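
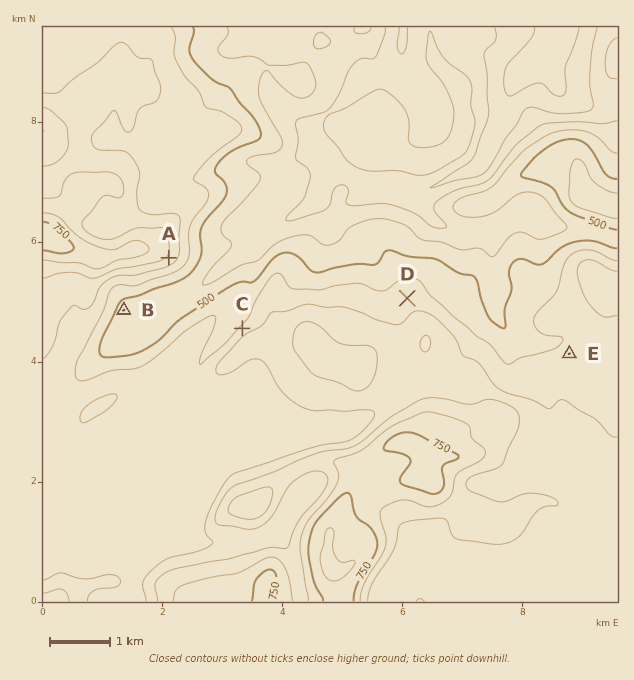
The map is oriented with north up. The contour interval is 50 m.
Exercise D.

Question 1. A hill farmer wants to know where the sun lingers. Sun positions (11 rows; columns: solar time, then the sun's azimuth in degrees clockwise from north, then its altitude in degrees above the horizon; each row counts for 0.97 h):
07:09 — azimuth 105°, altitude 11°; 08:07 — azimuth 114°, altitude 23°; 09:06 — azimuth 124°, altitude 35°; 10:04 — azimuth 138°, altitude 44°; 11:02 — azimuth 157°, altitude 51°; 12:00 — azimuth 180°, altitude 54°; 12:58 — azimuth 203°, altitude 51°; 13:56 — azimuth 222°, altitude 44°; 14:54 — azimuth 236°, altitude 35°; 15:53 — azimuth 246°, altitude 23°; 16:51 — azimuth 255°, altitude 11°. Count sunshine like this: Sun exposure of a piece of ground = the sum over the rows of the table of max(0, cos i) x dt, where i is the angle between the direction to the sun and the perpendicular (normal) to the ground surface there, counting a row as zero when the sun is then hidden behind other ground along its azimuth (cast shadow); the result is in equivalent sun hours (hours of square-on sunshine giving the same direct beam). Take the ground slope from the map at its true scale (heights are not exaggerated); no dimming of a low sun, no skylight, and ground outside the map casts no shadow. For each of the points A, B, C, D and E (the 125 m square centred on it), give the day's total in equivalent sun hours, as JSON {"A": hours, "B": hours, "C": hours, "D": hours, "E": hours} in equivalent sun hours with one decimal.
{"A": 6.5, "B": 6.3, "C": 4.6, "D": 5.5, "E": 5.6}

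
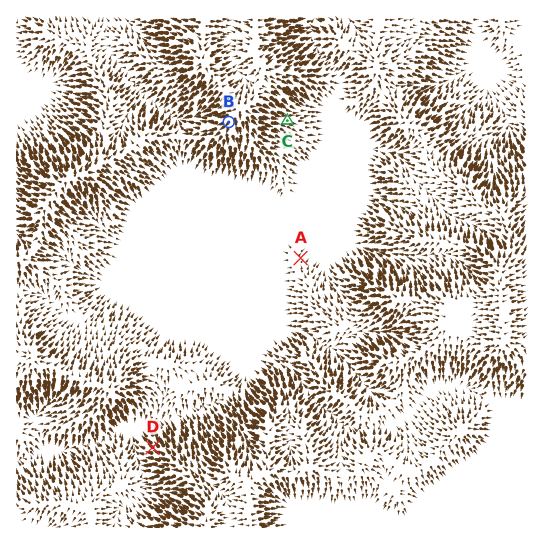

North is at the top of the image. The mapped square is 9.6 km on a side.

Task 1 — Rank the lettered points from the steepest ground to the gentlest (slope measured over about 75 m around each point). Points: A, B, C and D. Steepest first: D B C A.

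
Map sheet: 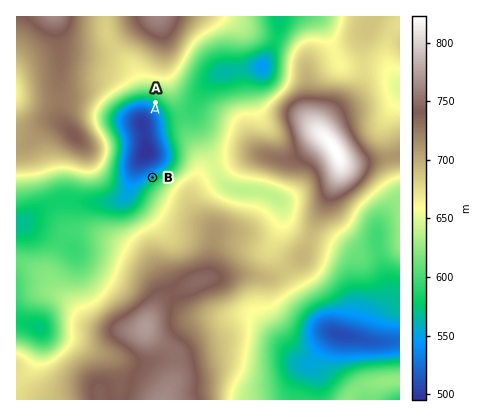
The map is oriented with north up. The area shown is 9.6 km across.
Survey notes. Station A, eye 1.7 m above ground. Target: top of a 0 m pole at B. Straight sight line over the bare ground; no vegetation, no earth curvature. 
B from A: visible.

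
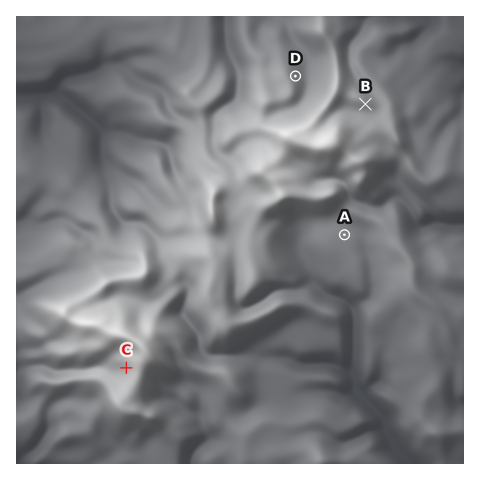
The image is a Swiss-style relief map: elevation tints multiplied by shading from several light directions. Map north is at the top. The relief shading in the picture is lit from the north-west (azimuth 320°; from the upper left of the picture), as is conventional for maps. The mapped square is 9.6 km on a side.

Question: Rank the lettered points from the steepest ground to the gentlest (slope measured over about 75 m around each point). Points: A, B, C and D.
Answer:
D C B A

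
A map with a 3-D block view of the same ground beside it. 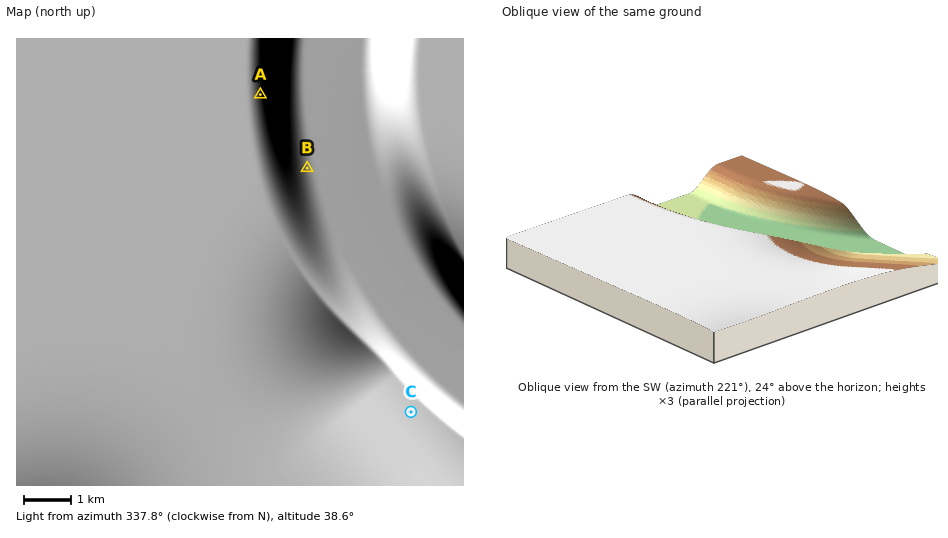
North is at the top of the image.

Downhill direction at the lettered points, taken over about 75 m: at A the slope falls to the E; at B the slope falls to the E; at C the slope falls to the NE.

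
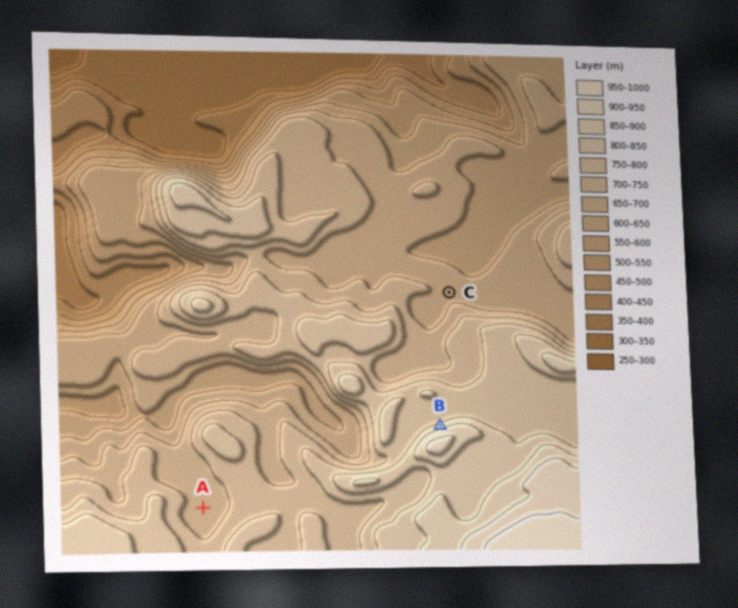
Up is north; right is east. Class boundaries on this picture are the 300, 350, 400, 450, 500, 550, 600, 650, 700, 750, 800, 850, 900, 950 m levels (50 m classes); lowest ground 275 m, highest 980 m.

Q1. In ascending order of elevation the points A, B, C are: C A B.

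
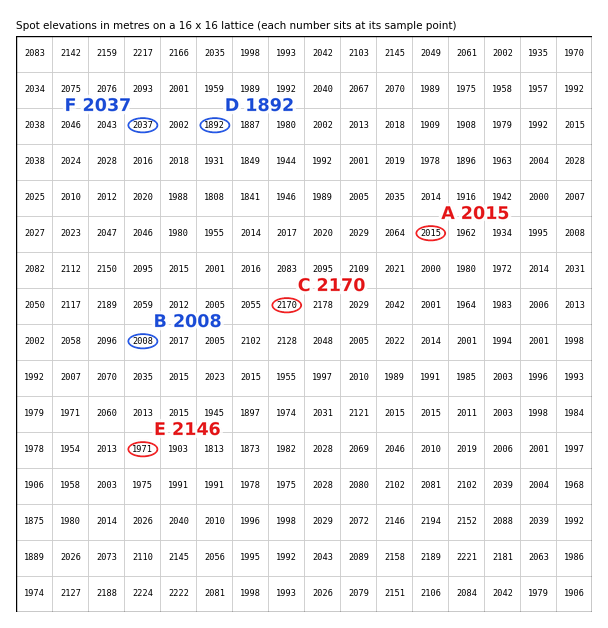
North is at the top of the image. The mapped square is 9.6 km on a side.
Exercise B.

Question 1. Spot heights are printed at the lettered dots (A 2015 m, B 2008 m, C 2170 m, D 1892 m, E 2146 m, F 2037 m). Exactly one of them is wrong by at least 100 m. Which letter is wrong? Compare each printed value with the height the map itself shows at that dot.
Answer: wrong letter E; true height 1971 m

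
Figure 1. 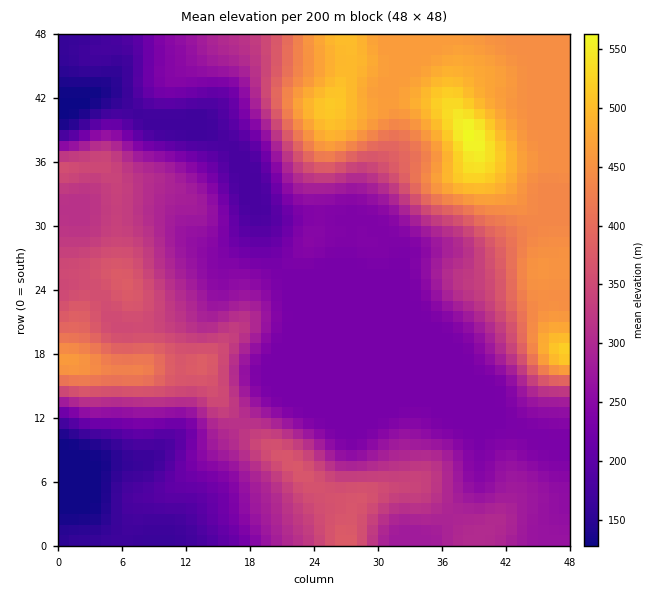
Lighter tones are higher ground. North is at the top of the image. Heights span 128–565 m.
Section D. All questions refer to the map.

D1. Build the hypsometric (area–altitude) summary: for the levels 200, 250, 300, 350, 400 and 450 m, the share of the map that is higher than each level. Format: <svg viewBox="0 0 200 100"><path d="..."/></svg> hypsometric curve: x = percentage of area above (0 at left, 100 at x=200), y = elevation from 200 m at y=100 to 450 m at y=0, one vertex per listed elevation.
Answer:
<svg viewBox="0 0 200 100"><path d="M176 100l-51-20-33-20-29-20-20-20-18-20"/></svg>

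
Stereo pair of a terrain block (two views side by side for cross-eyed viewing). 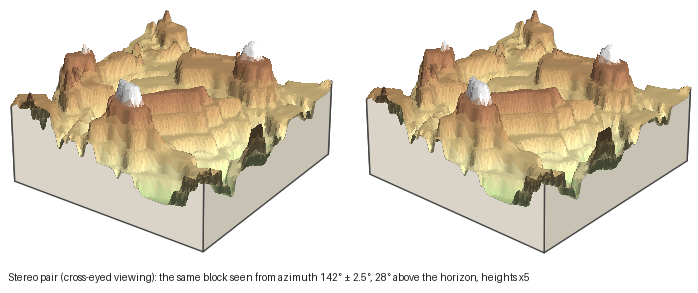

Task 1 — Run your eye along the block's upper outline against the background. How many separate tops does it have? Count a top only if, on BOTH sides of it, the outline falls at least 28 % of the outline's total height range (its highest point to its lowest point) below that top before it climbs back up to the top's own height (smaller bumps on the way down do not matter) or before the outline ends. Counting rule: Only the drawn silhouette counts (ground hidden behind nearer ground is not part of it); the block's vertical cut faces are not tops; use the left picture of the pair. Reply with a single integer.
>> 1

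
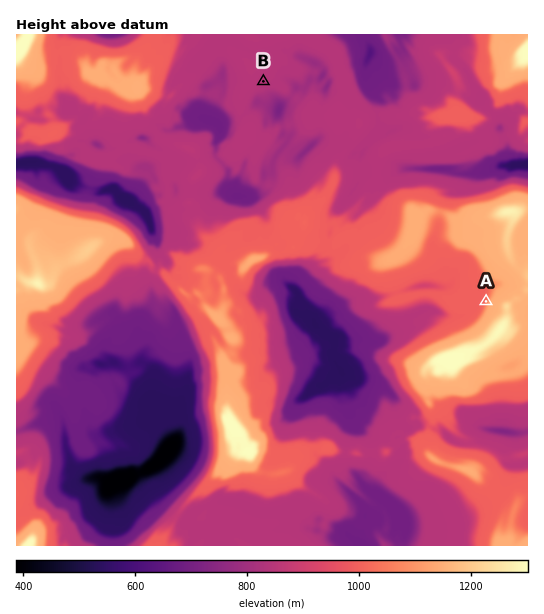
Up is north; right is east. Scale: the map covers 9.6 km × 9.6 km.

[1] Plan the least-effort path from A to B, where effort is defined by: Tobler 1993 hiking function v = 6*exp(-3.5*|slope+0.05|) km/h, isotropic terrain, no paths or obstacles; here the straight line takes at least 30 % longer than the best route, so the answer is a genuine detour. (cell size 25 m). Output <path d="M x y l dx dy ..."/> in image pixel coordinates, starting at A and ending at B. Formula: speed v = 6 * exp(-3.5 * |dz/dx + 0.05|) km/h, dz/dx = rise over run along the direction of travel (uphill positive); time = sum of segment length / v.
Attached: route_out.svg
<path d="M486 301l0-2-29-15-4-3-8 0-11-5-55 0-10-5-2-2-4-8-4-4-4-8-18-18-6-10-2-1-2-3 0-5 16-32 0-8-5-11-1-5-11-21-27-27-2-5-3-2-1-2 0-2-3-1-3 0-18-9-6-6"/>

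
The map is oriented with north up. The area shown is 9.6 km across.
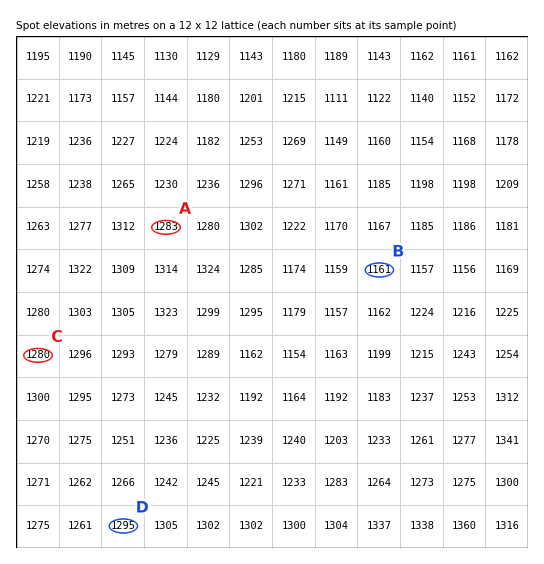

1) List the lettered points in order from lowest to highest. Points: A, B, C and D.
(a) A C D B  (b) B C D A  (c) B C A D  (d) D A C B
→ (c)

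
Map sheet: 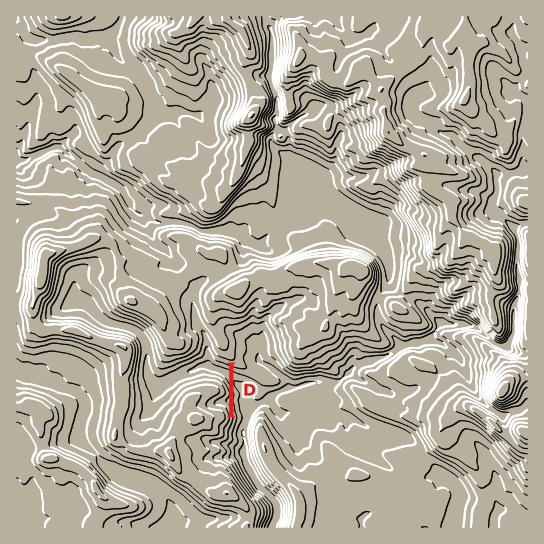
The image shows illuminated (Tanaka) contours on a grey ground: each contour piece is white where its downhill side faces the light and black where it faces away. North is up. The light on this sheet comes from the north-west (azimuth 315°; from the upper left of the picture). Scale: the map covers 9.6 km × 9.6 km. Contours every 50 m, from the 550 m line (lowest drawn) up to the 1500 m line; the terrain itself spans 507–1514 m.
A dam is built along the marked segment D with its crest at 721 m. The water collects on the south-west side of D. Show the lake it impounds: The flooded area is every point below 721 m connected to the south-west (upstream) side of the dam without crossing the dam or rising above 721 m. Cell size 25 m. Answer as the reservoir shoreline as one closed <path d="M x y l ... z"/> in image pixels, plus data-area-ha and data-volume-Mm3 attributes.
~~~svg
<path d="M139 332l-1 0-1 1 1 0 1 1 0 1 0 1 1 1 1 0 0 1 0 1 1 1 1 1 0 1 0 1 0 2 0 1 0 1 0 2 0 1 0 1 0 2 0 1 0 1 0 2 0 1 0 1-1 1-1 1 0 1 0 1 0 2 0 1 0 1 0 2 0 1 0 1 0 2 0 1 0 1 0 1-1 1 0 1 1 1 0 2 0 1 0 1 1 1 1 1 0 1 0 1 0 2 1 1 0 1 1 1 0 1 0 1 0 1 1 1 1 1 0 1 0 1 0 2 0 1 0 1 0 1 1 1 0 1 0 1 0 2 1 0 0 1 1 1 1 0 2 0 0-1 1-1 1 0 0-1 1-1 1 0 0-1 0-1 1-1 1-1 1-1 1-1 1-1 1 0 1-1 1 0 1 0 1-1 0-1 0-1 1-1 1 0 0-1 1-1 1 0 0-1 1-1 1 0 0-1 1-1 1 0 0-1 1-1 1 0 0-1 1-1 1 0 1 0 1-1 0-1 1 0 1 0 2 0 0-1 1-1 1 0 2 0 1-1 1 0 2 0 0-1 1 0 1 0 2 0 1 0 1-1 0-1 2 0 1 0 1 0 1 0 1-1 0 1 1 0 1 0 2 0 1 0 1 0 2 0 1 0 1 1 0 1 2 0 1 0 1 0 0 1 1 1 1 0 1 0 1 1 0 1 0 1 1 1 1 0 0 1 0 1 1 1 1 1 0 1 0 1 1 0 0 2 0 1 0 1-1 1 0 1-1 0-1 0-1 1-1 1-1 1-1 1 0 1 1 1 1 0 1 0 1 1 1 0 1 1 1 1 0 1 1 1 0-1 0-1 0-1 0-2 0-1 0-1 0-2 0-1 0-1 0-2 0-1 0-1 0-2 0-1 0-1 0-2 0-1 0-1 0-2 0-1 0-1 0-2 0-1 0-1 0-2 0-1 0-1 0-2 0-1 0-1 0-2 0-1 0-1 0-2-2 0-1 0-1-1 0-1-2 0-1-1-1 0-2 0 0-1-1 0-1 0-1-1-1-1 0-2-1 0-1-1 0-1 0-1-1-1 0-1-1-1 0-2 0-1-1-1-1 0 0-2-1-1-1-1-1 0-1 1 0 1 0 1-1 1 0 1 0 1-1 1 0 1 0 1 0 1 0 2-1 0-1 1 0 1 0 1-2 0 0 1-1 0-1 0-1 1-1 1-1 0-1 0 0 1-2 0 0 1-1 0-1 0-1 1-1 1-1 0-1 0-1 0-1 1-1 0-1 1-2 0 0 1-1 1-1 0-1 0-1 1-1 0-1 1-2 0-1 0-1 1 0 1-2 0-1 1-1 0-2 0 0 1-1 0-1 0-2 0-1 0-1 0 0-1-1-1-1 0 0-1 0-1-1-1-1-1 0-1 0-1 0-1-1-1 0-1 0-1 0-2 0-1 0-1-1-1 0-1 0-1 0-1 0-2 0-1-1-1-1 0 0-2 0-1 0-1 0-1-1-1 0-1-1-1 0-2-1 0-1-1 0-1-1 0-1-1 0-1-1 0-1-1 0-1-1 0-1-1z" data-area-ha="91" data-volume-Mm3="33.28"/>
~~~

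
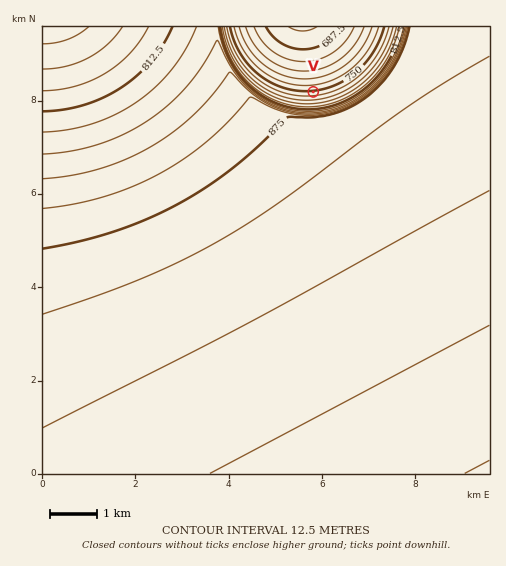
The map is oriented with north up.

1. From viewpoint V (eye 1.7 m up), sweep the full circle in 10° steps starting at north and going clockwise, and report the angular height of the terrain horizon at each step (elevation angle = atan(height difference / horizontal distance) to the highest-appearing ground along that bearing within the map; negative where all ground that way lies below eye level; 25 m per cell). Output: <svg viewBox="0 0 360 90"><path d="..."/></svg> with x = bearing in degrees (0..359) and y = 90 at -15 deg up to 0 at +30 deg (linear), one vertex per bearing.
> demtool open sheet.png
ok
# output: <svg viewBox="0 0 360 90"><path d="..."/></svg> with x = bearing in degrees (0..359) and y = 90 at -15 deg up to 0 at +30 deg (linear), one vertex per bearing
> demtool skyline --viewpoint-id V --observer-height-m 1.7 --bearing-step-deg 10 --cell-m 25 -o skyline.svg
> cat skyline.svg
<svg viewBox="0 0 360 90"><path d="M0 67l10-1 10-1 10-1 10-2 10-3 10-5 10-1 10-2 10-2 10-2 10-3 10-2 10-2 10-2 10-2 10-1 10 0 10 0 10 1 10 0 10 2 10 2 10 2 10 3 10 2 10 2 10 3 10 1 10 2 10 1 10 5 10 3 10 1 10 1 10 1"/></svg>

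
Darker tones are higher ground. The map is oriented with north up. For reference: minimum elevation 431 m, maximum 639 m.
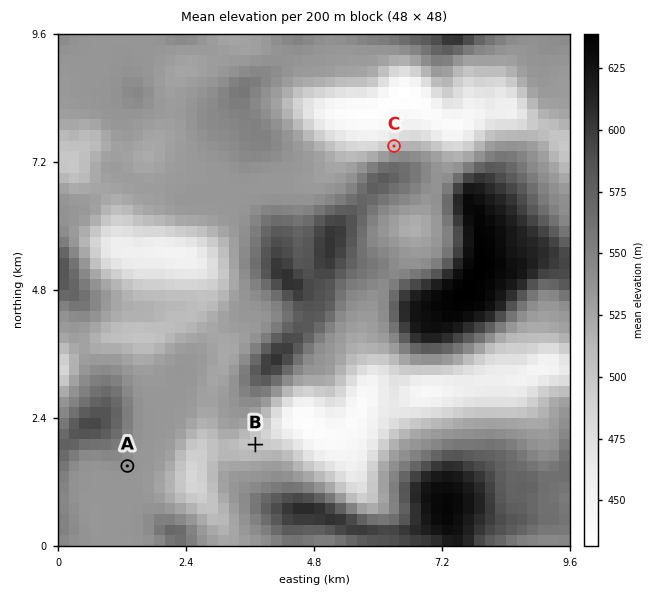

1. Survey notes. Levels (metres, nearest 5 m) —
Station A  535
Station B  500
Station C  505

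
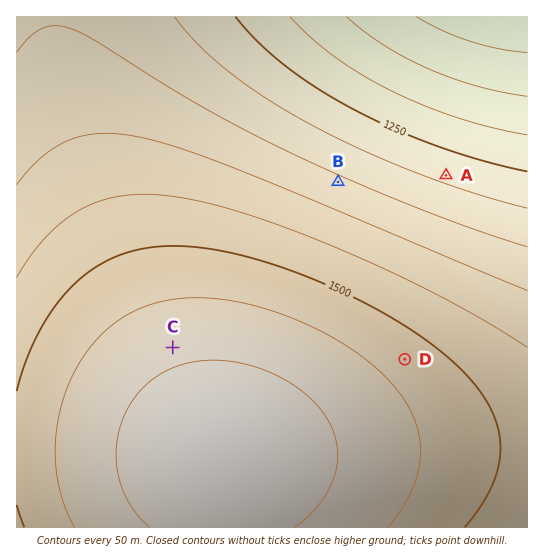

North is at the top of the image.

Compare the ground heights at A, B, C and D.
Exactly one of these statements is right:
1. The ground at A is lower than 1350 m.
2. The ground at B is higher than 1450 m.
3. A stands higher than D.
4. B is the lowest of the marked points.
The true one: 1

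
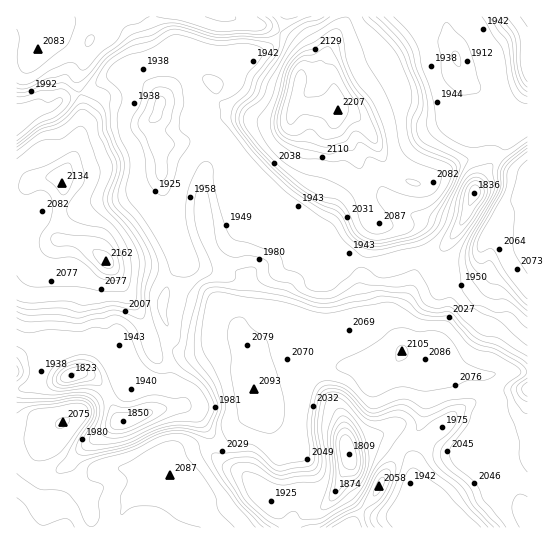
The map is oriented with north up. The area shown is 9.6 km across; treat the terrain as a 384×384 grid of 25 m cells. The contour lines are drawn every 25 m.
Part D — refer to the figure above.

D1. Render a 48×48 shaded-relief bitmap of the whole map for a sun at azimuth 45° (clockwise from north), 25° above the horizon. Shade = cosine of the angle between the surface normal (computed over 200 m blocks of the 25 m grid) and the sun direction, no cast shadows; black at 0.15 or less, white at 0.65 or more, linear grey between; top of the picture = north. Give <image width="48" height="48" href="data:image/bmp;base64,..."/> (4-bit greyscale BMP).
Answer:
<image width="48" height="48" href="data:image/bmp;base64,Qk32BAAAAAAAAHYAAAAoAAAAMAAAADAAAAABAAQAAAAAAIAEAAATCwAAEwsAABAAAAAAAAAAAAAAABEREQAiIiIAMzMzAERERABVVVUAZmZmAHd3dwCIiIgAmZmZAKqqqgC7u7sAzMzMAN3d3QDu7u4A////AIiImrh4iHd4iIid/8qamr3LuYiId1ETaImZm6d4iHeIiIm//amaqqu5mYiIdjE1eJmpq5d4iIiIiJv/2oiJq6h3iZiIZCNXiKqqqoZ3iIiIiK79l2d4mqhmmph2QyRoiaqpmHZ3iIiImc7adDRVi8lVq6hkIjZ4mpiImHiIiIiJm9yWMSRGruk0m5dTJGeIq3Z3iqu7qYiZrKhUIlZp39YUmoZUVniJqmZ4m8zMuqmZu4ZURXic/8QFiHZnd4iJqmeImqvdyqvN7IVmZ4it/ZEVd3eIh4iJqmeIiZvcqrve2mV3eIit22AUZ2Z4d3iJq3iqmr3Id4mrp1V3iImsylACVURmZWeKu6zMzf+1VmZ3djNniImbuDAEVURmZWeKvLzd7/6VZ2Z3YxNniZmalQA3dmZ3ZmeKzYq97cpmiHd2QiV4iZiJYyR4iHiIiIiJqrqqmGRHiHZlMkaImZiIdmeIiIiIiIiJmsqYZDNohld1RFeImZiIiIiIiIiIiJms7qmIdlaIdWmGVWiImYiIiIiIiJqZmbze7ZiIh3iIZYqWVXiImIiIiIiIiamZnO7cynZ2Zmd3VZuGVniIiIiImYiIiZmqvuyrqERVRFVlNqp2VXiIiImaqpmZmazN78qZdTREREVDOMp3ZXiZmqvN26qqq87t3Jh2QVZmVmZUe8l3Zoq7vM3uy6q7zN3KqXZVIXd3d3ZWnLmIeLy7vM3bqZmrzLuph2VkI4iIiGRHu7qZmZmZq7upmImrqqqZh1VTRoh3dkNqzLuph3iaq6qZiIiYiJmZhkRUZ4dmZUatzdyodnqqu6mIiIdlZniJljVVeHdmd4rN3uuYZpqqqZiIiHMSNEV5l0VniId4mavN7tqHVqqZmIiIh0ATVVZ5qFV4iIiImrvO/bmHV6qYiIiIdRBHiZiaunVniIh3mqrf65mHaLqYiIh2MhN5mZiJu5VXiHd3iZrdypmHabmIiIdBAjaJmHd5rKZFd3dmeZq7qaqHebmIiGIARWeIh2aJq5QjV3d3iaqrqrp3eamIhiAVd3d4d3maq3ISV4mZmrq8uql3iZmIYQFXdmaIeKqqzHREZ5mZm7rOyrl3iZiHEBVVVWaGeprN7Zh3h6mZmqvvu7l3eIhyAUNERWdlqq3t3KmamHiamZztvLhmeIhAFCFFVndYy83MupmZmnmqmazsu6dmeIYQVBR2Zod82sy7mYmYiImpiL3bqphmeHU1dTWHeIm+yrq6mJmIiGeIeL3KmZhmeHdohkWIiJvuqavKmZmIhkVmVqu6qpdWd4iIdUR5mL78mazampiHY1VVRoq6mYZWd4mHZUR5md/amb7aqod3MHdmVompiHd3eJmHdkR6mu6pmt/KqXZ2IIh3d4mIiIiIiJiId1WKrOyYm+6qqGeGIIiIeJh3d3iIiHd3dlaarNuZreyql2eFIYiIiZh3dmd3VDNDI1aJm8qazuuZhmd0IoiIiYiIdmZSABMyR5maqrqs7sqZhndSE4iIiYiIdmQQAkVViruqqarO7amYh3YxJQ=="/>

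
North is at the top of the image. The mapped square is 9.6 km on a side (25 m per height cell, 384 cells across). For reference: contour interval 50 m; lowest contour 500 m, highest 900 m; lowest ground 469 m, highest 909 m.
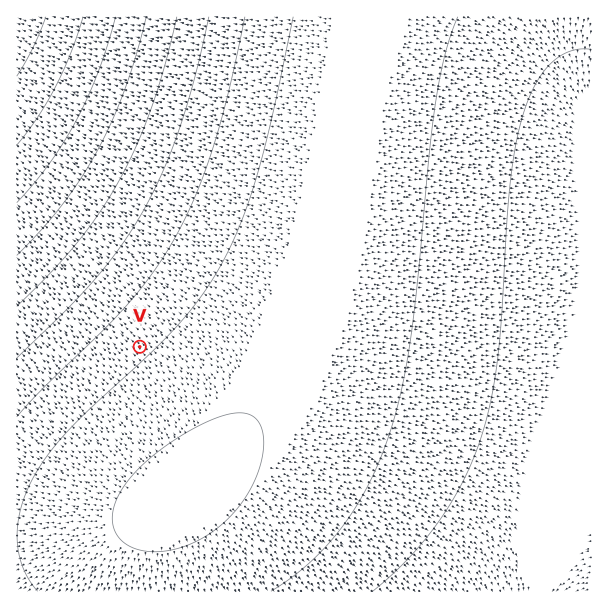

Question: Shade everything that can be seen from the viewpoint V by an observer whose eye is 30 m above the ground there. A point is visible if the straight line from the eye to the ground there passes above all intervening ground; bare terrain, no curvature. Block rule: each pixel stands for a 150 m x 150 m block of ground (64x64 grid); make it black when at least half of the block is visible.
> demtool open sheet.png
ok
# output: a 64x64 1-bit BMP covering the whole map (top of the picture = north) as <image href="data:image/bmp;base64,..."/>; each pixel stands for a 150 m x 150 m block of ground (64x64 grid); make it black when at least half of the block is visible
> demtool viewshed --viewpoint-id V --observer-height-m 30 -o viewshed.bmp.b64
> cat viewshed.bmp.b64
<image width="64" height="64" href="data:image/bmp;base64,Qk0+AgAAAAAAAD4AAAAoAAAAQAAAAEAAAAABAAEAAAAAAAACAAATCwAAEwsAAAIAAAAAAAAA////AAAAAAAAAAAAAAAAAAAAAAAAAAAAAAAAAAAAAAAAAAAAAAAAAAAAAAAAAAAAAAAAAAAAAAAAAAAAAAAAAAAAAAAAAAAAAAAAAAAAAAAAAAAAAAAAAAAAAAAAAAAAAAAAAAAAAAAH4AAAAAAAAB/4AAAAAAAAf/4AAAAAAAD//4AAAAAAAP//wAAAAAAA///gAAAAAAD///AAAAAAAP//+AAAAAAA///8AAAAAAD///wAAAAAAP///gAAAAAA////AAAAAAD///+AAAAAAP///4AAAAAA////wAAAAAD////gAAAAAP///+AAAAAA////8AAAAAD////4AAAAAP////gAAAAA/////AAAAAD////8AAAAAP////4AAAAA/////gAAAAD/////AAAAAP////8AAAAA/////wAAAAD/////gAAAAP////+AAAAA/////4AAAAD/////gAAAAP/////AAAAA/////8AAAAD/////wAAAAP/////AAAAA/////+AAAAD/////4AAAAP/////gAAAA/////+AAAAD/////4AAAAP/////gAAAA//////AAAAD/////8AAAAP/////wAAAA//////AAAAD/////8AAAAP/////wAAAA//////gAAAD/////+AAAAP/////4AAAA//////gAAAD//////AAAAA=="/>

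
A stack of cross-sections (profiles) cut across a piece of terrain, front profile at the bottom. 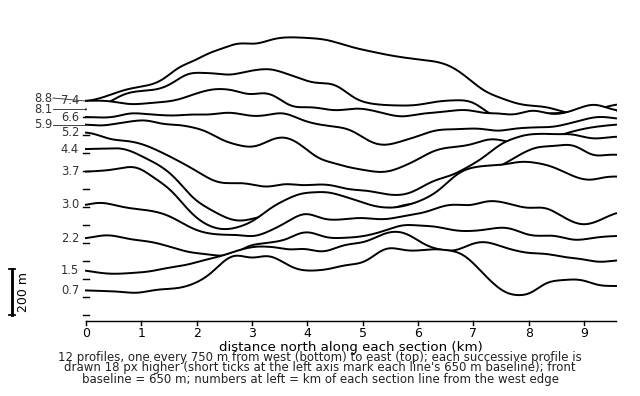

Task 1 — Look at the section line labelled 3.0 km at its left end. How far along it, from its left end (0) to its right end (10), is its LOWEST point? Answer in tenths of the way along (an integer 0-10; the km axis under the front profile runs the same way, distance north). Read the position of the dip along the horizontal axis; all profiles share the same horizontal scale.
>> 3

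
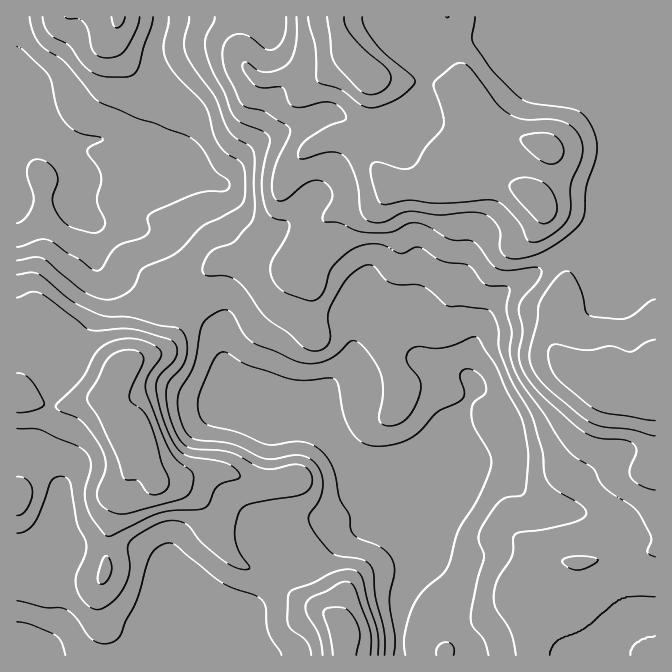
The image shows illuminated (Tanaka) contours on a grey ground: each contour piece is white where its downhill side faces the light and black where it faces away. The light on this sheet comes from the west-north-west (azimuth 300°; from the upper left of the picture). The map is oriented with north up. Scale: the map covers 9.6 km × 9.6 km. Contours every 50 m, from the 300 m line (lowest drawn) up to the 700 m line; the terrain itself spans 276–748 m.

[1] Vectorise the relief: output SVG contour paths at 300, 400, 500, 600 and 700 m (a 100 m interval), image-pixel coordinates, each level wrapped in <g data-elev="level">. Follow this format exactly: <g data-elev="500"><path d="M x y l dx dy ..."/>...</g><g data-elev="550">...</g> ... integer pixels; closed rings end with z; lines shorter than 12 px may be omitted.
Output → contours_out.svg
<g data-elev="300"><path d="M17 46l7 4 24 25 3 7 6 26 10 16 11 9 25 5 0 2-2 2-11 5-3 5 14 21 0 9-4 18 8 23-4 7-7 3-20-5-10-6-8-10-3-10 0-7 5-13-1-9-9-10-11-4-7 3-3 8 1 8 5 17 0 10-8 13-8 5"/></g><g data-elev="400"><path d="M385 655l-1-23-8-34-2-24-3-7-4-5-5-3-22-3-8-3-14-16-9-13 0-9 10-15 4-13-2-14-5-10-8-5-8-3-8 0-18 4-10-1-32-14-38-5-6-4-4-7-6-20 1-15 15-28 8-40 5-7 12-7 6-1 6 2 13 22 10 9 48 20 12 1 11-3 12-7 13-13 4-1 4 2 12 13 11 18 2 20-4 25 2 5 6 3 10-1 10-7 7-10 6-13 1-8-1-7-11-15-3-5 1-5 3-5 8-4 16 2 10 0 11-3 17-8 3 0 4 1 17 29 10 23 15 27 4 13 3 25-2 30-2 8-4 3-13 1-7 4-15 21-6 13 0 7 5 15-7 27-6 26 0 10 2 7 11 13 5 15"/><path d="M454 655l0-8-3-3-4-2-5 1-4 3-2 4 0 5"/><path d="M17 601l27 6 21 2 10 8 12 17 6 6 9 4 10-2 8-7 5-13 10-18 12-39 5-11 9-9 6-2 5 0 5 3 43 36 14 6 21 7 7 5 4 7 0 17 3 10 12 21"/><path d="M43 17l1 8 4 8 6 4 15 8 12 17 7 8 14 6 20 1 10-2 5-5 7-23 7-20 2-10"/><path d="M169 17l-5 28 2 13 10 17 29 31 4 7 5 22 6 12 7 6 12 7 4 5 2 8 0 15 0 9-3 6-7 6-31 17-29 28-31 14-4 4-4 11-4 6-8 6-11 4-11 0-15-6-45-35-8-1-17 3"/></g><g data-elev="500"><path d="M370 655l1-17-3-13-14-38-4-4-5-1-33 15-6 7 1 10 13 23 3 18"/><path d="M99 584l3 0 3-1 6-9 0-10-4-8-3 2-5 14-1 6z"/><path d="M570 568l7 2 7-1 11-5 3-4-4-3-10-1-12 0-8 2-2 2 1 4z"/><path d="M17 516l5-2 5-5 4-9 1-8-1-7-4-5-5-3-5 0"/><path d="M17 428l17 1 7 1 36 16 10 7 3 5 1 7-6 25 1 13 6 15 15 18 5 0 48-23 12-2 32-3 5-4 5-14 5-5 6-3 12-3 3-2-3-7-10-7-42-8-8-7-6-10-10-25-5-26 1-7 3-5 12-12 4-6 1-9-3-6-7-4-35-9-42 1-50-37-8-1-15 6"/><path d="M111 17l3 8 3 3 5-3 3-8"/><path d="M215 17l-1 5-7 11-2 7 1 10 3 13 15 29 6 18 4 7 8 6 22 9 5 5 1 6-5 17-3 18 2 24 2 8 4 6 5 3 12 2 2 2-2 12-14 23-2 7 0 10 5 10 6 5 8 5 18 6 7-1 5-3 4-5 6-21 8-11 17-12 19-4 10 1 16 8 5 0 10-6 5 0 22 14 26 4 6 5 8 12 5 3 21 2 2 3-3 20 5 22-2 21 3 12 5 13 51 73 6 6 18 11 7 14 5 6 26 17 7 7 13 25 0 5-4 10 3 3 5 2"/></g><g data-elev="600"><path d="M149 493l6 2 9-3 4-5 1-7-8-18-6-24-6-18-5-8-12-9-3-5 1-8 12-25 1-8-2-4-4-2-13-1-10 4-7 6-10 20-9 13-1 7 12 18 16 34 9 26 3 2 11 1z"/><path d="M655 299l-6 3-16 13-8 4-8 0-25-3-6-4-4-19-8-16-5-6-5 1-10 9-14 21-3 20-8 33 3 13 9 14 12 11 34 27 15 7 28 2 25 7"/><path d="M296 17l-1 30-3 11-5 7-9 5-11 2-9-1-11-9-3 1-2 4 5 9 10 10 8 2 15-1 4 1 4 14 6 5 8 0 18-4 8-1 10 3 6 7 2 5-1 3-18 7-23 15-5 8-1 7 6 2 18-6 10-1 8 1 5 4 6 8 5 15 5 32 3 5 4 4 7 2 9-1 16-8 8-3 30 4 30-3 14 1 8 4 8 10 2 6 0 15 4 7 8 4 13-1 15-5 15-8 17-13 9-10 4-10 2-27 9-30 0-17-7-16-9-10-11-4-41-6-8-4-9-8-19-20-19-27-1-6 3-20"/></g><g data-elev="700"><path d="M542 223l8-2 6-8 1-10-5-12-7-7-11-5-10-2-10 3-5 5 3 7 23 27z"/><path d="M547 163l8 0 7-6 2-9-6-10-6-4-8-1-14 1-9 3 0 5 5 6 11 10z"/><path d="M327 17l5 38 4 10 26 27 8 3 10-3 6-4 4-5 1-5-1-5-5-6-20-17-12-13-7-10-2-10"/></g>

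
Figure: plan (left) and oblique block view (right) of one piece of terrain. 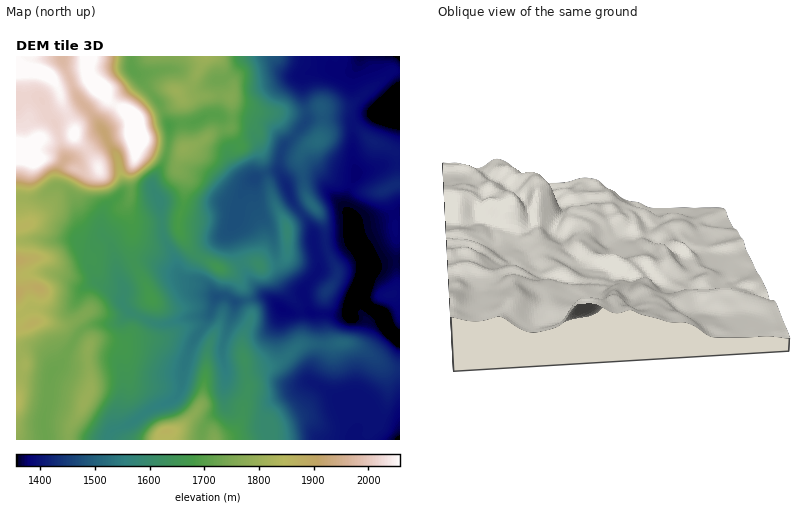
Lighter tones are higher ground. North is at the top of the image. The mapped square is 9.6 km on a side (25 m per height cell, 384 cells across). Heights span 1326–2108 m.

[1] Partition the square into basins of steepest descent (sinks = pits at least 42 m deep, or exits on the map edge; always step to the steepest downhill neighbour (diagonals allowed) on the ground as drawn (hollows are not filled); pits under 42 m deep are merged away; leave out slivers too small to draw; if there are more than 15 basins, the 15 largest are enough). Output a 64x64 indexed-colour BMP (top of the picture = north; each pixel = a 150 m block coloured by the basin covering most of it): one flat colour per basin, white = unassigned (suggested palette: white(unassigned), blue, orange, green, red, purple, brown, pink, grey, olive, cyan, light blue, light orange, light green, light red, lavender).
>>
<image width="64" height="64" href="data:image/bmp;base64,Qk12CAAAAAAAAHYAAAAoAAAAQAAAAEAAAAABAAQAAAAAAAAIAAATCwAAEwsAABAAAAAAAAAA////ALR3HwAOf/8ALKAsACgn1gC9Z5QAS1aMAMJ34wB/f38AIr28AM++FwDox64AeLv/AIrfmACWmP8A1bDFABERERERERERERERERERERERERERESIiIiIiIiIiIiIiEREREREREREREREREREREREREREREiIiIiIiIiIiIiIREREREREREREREREREREREREREREiIiIiIiIiIiIiIhEREREREREREREREREREREREREiIiIiIiIiIiIiIiIiERERERERERERERERERERERERESIiIiIiIiIiIiIiIiIRERERERERERERERERERERERERIiIiIiIiIiIiIiIiIhEREREREREREREREREREREREREiIiIiIiIiIiIiIiIiERERERERERERERERERERERERESIiIiIiIiIiIiIiIiIREREREREREREREREREREREREREiIiIiIiIiIiIiIiIhERERERERERERERERERERERERESIiIiIiIiIiIiIiIiERERERERERERERERERERERERESIiIiIiIiIiIiIiIiIRERERERERERERERERERERERERIiIiIiIiIiIiIiIiIhERERERERERERERERERERERERERERIiIiIiIiIiIiERERERERERERERERERERERERERERERERIiIiIiIiIiERERERERERERERERERERERERERERERERESIiIiIiIiEREREREREREREREREREREREREREREREREREiIiIiIhERERERERERERERERERERERERERERERERERERERERERERERERERERERERERERERERERERERERERERERERERERERERERERERERERERERERERERERERERERERERERERERERERERERERERERERERERERERERERERERERERERERERERERERERERERERERERERERERERERERERERERERERERERERERERERERERERERERERERERERERERERERERERERERERERERERERERERERERERERERERERERERERERERERERERERERERERERERERERERERERERERERERERERERERERERERERERERERERERERERERERERERERERERERERERERERERERERERERERERERERERERERERERERERERERERERERERERERERERERERERERERERERERERERERERERERERERERERERERERERERERERERERERERERERERERERERERERERERERERERERERERERERERERERERERERERERERERERERERERERERERERERERERERERERERERERERERERERERERERERERERERERERERERERERERERERERERERERERERERERERERERERERERERERERERERERERERERERERERERERERERERERERERERERERERERERERERERERERERERERERERERERERERERERERERERERERERERERERERERERERERERERERERERERERERERERERERERERERERERERERERERERERERERERERERERERERERERERERERERERERERERERERERERERERERERERERERERERERERERERERERERERERERERERERERERERERERERERERERERERERERERERERERERERERERERERERERERERERERERERERERERERERERERERERERERERERERERERERERERERERERERERERERERERERERERERERERERERERERERERERERERERERERERERERERERERERERERERERERERERERERERERERERERERERERERERERERERERERERERERERERERERERERERERERERERERERERERERERERERERERERERERERERERERERERERERERERERERERERERERERERERERERERERERERERERERERERERERERERERERERERERERERERERERERERERERERERERERERERERERERERERERERERERERERERERERERERERERERERERERERERERERERERERERERERERERERERERERERERERERERERERERERERERERERERERERERERERERERERERERERERERERERERETERERERERERERERERERERERERERERERERERERERERMzMRERERERERERERERERERERERERERERERERERERETMzMxERERERERERERERERERERERERERERERERETERETMzMzERERERERERERERERERERERERERERERERERMzMTMzMzMREREREREREREREREREREREREREREREREREzMzMzMzMxERERERERERERERERERERERERERERERERETMzMzMzMzERERERERERERERERERERERERETMzMzMzMzMzMzMzMzMREREREREREREREREREREREREzMzMzMzMzMzMzMzMzMxERERERERERERERERERERERETMzMzMzMzMzMzMzMzMzERERERERERERERERERERERERMzMzMzMzMzMzMzMzMzMREREREREREREREREREREREREzMzMzMzMzMzMzMzMzMxEREREREREREREREREREREREzMzMzMzMzMzMzMzMzMzERERERERERERERERERERERETMzMzMzMzMzMzMzMzMzMRERERERERERERERERERERETMzMzMzMzMzMzMzMzMzMxERERERERERERERERERERERMzMzMzMzMzMzMzMzMzMz"/>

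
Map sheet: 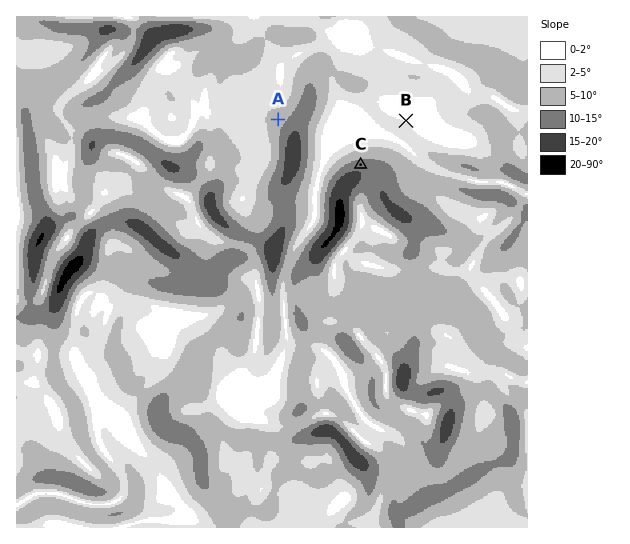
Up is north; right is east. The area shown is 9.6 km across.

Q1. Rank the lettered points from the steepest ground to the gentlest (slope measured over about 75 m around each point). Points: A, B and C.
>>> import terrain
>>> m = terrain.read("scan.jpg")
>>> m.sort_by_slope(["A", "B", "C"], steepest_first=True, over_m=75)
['C', 'A', 'B']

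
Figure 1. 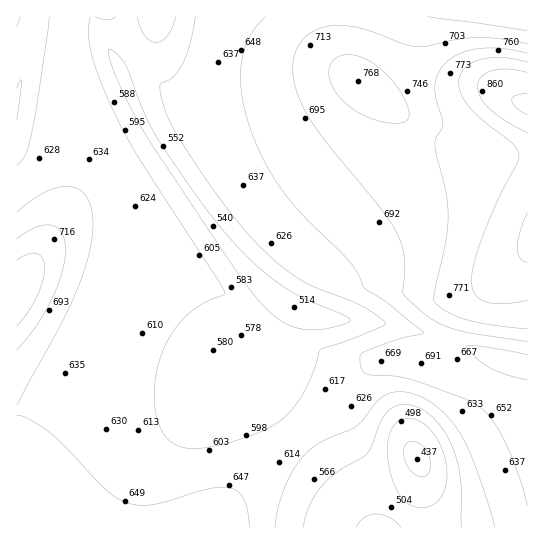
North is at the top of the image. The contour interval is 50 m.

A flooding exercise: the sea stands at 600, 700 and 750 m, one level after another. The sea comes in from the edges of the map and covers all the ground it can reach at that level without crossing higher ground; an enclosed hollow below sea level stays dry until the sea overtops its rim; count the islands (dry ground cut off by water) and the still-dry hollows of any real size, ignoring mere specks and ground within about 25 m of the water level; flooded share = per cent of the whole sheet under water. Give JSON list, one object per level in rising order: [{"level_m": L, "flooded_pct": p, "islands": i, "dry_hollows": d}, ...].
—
[{"level_m": 600, "flooded_pct": 25, "islands": 0, "dry_hollows": 0}, {"level_m": 700, "flooded_pct": 79, "islands": 0, "dry_hollows": 0}, {"level_m": 750, "flooded_pct": 89, "islands": 0, "dry_hollows": 0}]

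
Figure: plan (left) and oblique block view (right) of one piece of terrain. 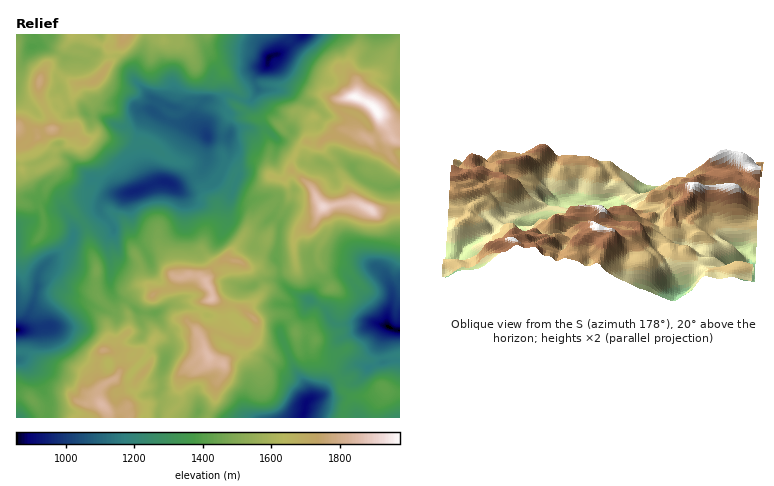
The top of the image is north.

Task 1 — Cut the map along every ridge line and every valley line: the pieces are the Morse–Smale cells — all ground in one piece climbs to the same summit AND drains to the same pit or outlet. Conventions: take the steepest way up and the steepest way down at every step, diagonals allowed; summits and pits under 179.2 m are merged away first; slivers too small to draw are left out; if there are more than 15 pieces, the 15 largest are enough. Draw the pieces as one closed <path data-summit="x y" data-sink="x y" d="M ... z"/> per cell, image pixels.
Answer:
<path data-summit="16 128" data-sink="166 182" d="M162 34l-36 0-4 8-11 6-1 14-10 14-8 6-14 2 1 6 13 14 4 30-12 6-8-7-4 1-4 10-14 6 0 10-6 6 5 8-1 8 12 18 18 22 14-9 4-3 2-8 8-7 26-4 22-9 20 3 20-10 9-13 1-22-2-6-10-14 0-6 4-10 4-4 14 0 6-4 12 2 4-2 0-4-32-39-16 0-12-11-14-1z"/><path data-summit="324 206" data-sink="388 326" d="M298 149l-6 11 0 10-7 8 4 14-9 3-3 3 2 6-7 12 8 6-4 38 3 4 3 18 14 13 14 5 5-12 9-9 12-5 10 0 23 28 15 22 8 5 8 1 0-144-16 2-14-5-10-6-14-15-6 0-8 4-12-4-14 2-2-2-2-10z"/><path data-summit="212 298" data-sink="388 326" d="M278 199l-31 31-19 28-10 5-9 9-3 10 6 10 0 6-8 4-9 16 0 10-11-7-14 11 2 12-11 28 0 16-2 4 2 14-3 12 50 0 7-16 2-20 7-12-1-6 9-10 8-13 16 1 16 13 15-5-7-20 8-8 17-12 4-10-19-9-10-13-1-14-3-4 4-38-8-6 7-12z"/><path data-summit="376 110" data-sink="388 326" d="M342 273l-16 5-7 6-14 26-24 18 1 12 6 10 9-6-1-11 12 0 7 5-2 8 2 10 18 12 8 14 2 8 10 6-8 10-1 12 56 0 0-88-14-5-35-45z"/><path data-summit="212 298" data-sink="166 182" d="M204 168l-6 7-20 10-20-3-22 9-26 4-8 7-2 8 14 18-6 12 0 8 3 14-1 22 2 8 4 6 12 5 8-8 17-1-2-6-8-6-2-16-4-8 3-5 10-6 10 1 6 8 8 20 20-1 12 5 6-16-10-14 0-4 5-14 9-12 3-16 12-22-11-5-6 5-8-8z"/><path data-summit="376 110" data-sink="388 326" d="M400 34l-39 0-2 12-7 8-4 12 9 18-1 12-14 3-3 7 1 6 10 8 3 12-19-3-20-12-2 23-8 3-6 5 5 6 1 9 10 1 6-2 12 4 8-4 6 0 14 15 10 6 14 5 16-2z"/><path data-summit="102 404" data-sink="16 330" d="M128 303l-2 5 2 6-12-1-8-7-6 3-12-2-28 19-16 0-28 4 3 6 1 10-1 10-3 4 6 1 11 11 13 28 0 18 60 0 1-4-9-12-2-6 0-4 5-6-6-14 3-18 4-4 12 1 3-11 9-8 6 0 18 8 4-3 8 0 5-5-13-19-16-1z"/><path data-summit="376 110" data-sink="270 58" d="M360 34l-58 0-18 17-15 7-2 6-12 14 3 10-1 4-7 9-10-2-3 7 15 12 16 0 12 8 16-15 2 0 10 6 8 1 18 11 8 0 10 4-2-13-10-8-1-6 3-7 14-3 1-12-9-18 4-12 7-8z"/><path data-summit="16 128" data-sink="16 330" d="M48 165l-10 5-22 0 0 160 8-4 6-14 10-42 8-9 22-17 4-14 9-8-19-22-12-18 1-8z"/><path data-summit="212 298" data-sink="304 412" d="M252 341l-12 0-8 13-8 8 0 8-7 12-2 20-7 16 94 0 4-16 4-6-23-46-15 5z"/><path data-summit="16 128" data-sink="32 46" d="M78 34l-62 0 0 94 18 2 4 5 4-4 10-3-1-8-12-26 1-16 6-8 8 1 10 7 16 6 14-3 15-17 2-4-1-10 5-4-17-2z"/><path data-summit="102 404" data-sink="388 326" d="M134 332l-8 1-7 7-3 11-12-1-5 6-2 16 6 14-4 4-1 6 2 6 7 8 3 8 48 0 3-12-2-10 2-24 11-28 0-6-2-5-18 7z"/><path data-summit="376 110" data-sink="16 330" d="M82 223l-8 7-4 14-22 17-8 9-7 34-9 22-4 4 42-4 12-6 14-12 14 1 5-3-9-10-2-4 0-28-6-16-2-14z"/><path data-summit="16 128" data-sink="388 326" d="M50 70l-4 0-5 6-2 18 12 26 1 8-10 3-4 4-4-5-18-2 0 41 22 1 12-6 4-4 0-10 14-6 3-4 0-6 3-1 10 7 12-6-3-12 0-14-3-6-11-12-1-6z"/><path data-summit="212 298" data-sink="16 330" d="M158 247l-10 1-11 8 6 26 8 6 2 6-17 1-7 9 11 8 16 1 14 20 14-12 2 0 8 7 1-10 9-16 8-4 0-6-6-10-6-6-26 0-6-18z"/>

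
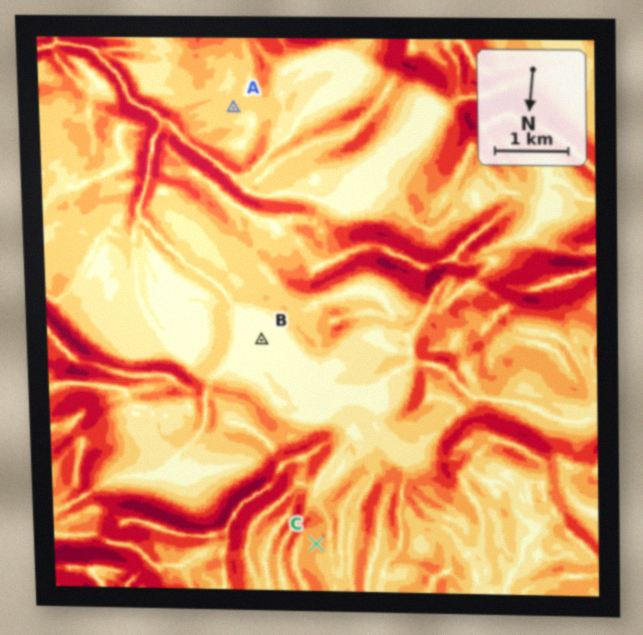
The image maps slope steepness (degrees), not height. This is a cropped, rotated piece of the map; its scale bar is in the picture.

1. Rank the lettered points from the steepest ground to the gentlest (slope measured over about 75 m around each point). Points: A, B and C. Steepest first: C A B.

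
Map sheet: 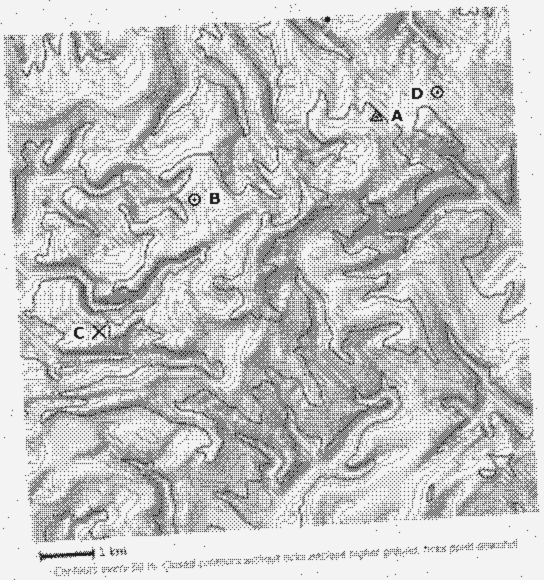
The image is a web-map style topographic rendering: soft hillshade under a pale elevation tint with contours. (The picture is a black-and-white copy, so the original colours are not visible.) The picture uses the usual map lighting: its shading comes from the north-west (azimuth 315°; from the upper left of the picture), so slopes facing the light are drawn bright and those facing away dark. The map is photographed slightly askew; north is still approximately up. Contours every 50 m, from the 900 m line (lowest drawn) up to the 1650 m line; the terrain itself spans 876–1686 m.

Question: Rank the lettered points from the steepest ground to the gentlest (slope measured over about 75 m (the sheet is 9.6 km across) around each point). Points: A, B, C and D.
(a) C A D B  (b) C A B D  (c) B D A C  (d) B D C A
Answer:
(a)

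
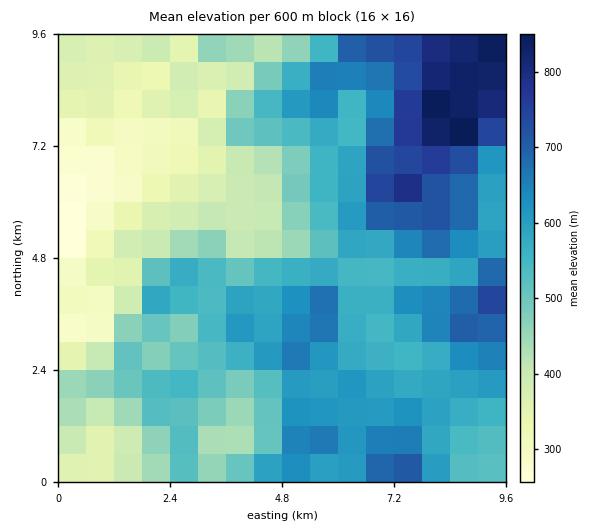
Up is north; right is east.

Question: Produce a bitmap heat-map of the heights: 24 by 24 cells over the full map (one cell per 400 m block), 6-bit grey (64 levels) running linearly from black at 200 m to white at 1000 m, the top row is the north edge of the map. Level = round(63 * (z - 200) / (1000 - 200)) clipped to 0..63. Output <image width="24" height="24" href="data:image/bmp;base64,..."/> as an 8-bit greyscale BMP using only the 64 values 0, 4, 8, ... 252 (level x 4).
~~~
<image width="24" height="24" href="data:image/bmp;base64,Qk12BgAAAAAAADYEAAAoAAAAGAAAABgAAAABAAgAAAAAAEACAAATCwAAEwsAAAABAAAAAAAAAAAAAAEBAQACAgIAAwMDAAQEBAAFBQUABgYGAAcHBwAICAgACQkJAAoKCgALCwsADAwMAA0NDQAODg4ADw8PABAQEAAREREAEhISABMTEwAUFBQAFRUVABYWFgAXFxcAGBgYABkZGQAaGhoAGxsbABwcHAAdHR0AHh4eAB8fHwAgICAAISEhACIiIgAjIyMAJCQkACUlJQAmJiYAJycnACgoKAApKSkAKioqACsrKwAsLCwALS0tAC4uLgAvLy8AMDAwADExMQAyMjIAMzMzADQ0NAA1NTUANjY2ADc3NwA4ODgAOTk5ADo6OgA7OzsAPDw8AD09PQA+Pj4APz8/AEBAQABBQUEAQkJCAENDQwBEREQARUVFAEZGRgBHR0cASEhIAElJSQBKSkoAS0tLAExMTABNTU0ATk5OAE9PTwBQUFAAUVFRAFJSUgBTU1MAVFRUAFVVVQBWVlYAV1dXAFhYWABZWVkAWlpaAFtbWwBcXFwAXV1dAF5eXgBfX18AYGBgAGFhYQBiYmIAY2NjAGRkZABlZWUAZmZmAGdnZwBoaGgAaWlpAGpqagBra2sAbGxsAG1tbQBubm4Ab29vAHBwcABxcXEAcnJyAHNzcwB0dHQAdXV1AHZ2dgB3d3cAeHh4AHl5eQB6enoAe3t7AHx8fAB9fX0Afn5+AH9/fwCAgIAAgYGBAIKCggCDg4MAhISEAIWFhQCGhoYAh4eHAIiIiACJiYkAioqKAIuLiwCMjIwAjY2NAI6OjgCPj48AkJCQAJGRkQCSkpIAk5OTAJSUlACVlZUAlpaWAJeXlwCYmJgAmZmZAJqamgCbm5sAnJycAJ2dnQCenp4An5+fAKCgoAChoaEAoqKiAKOjowCkpKQApaWlAKampgCnp6cAqKioAKmpqQCqqqoAq6urAKysrACtra0Arq6uAK+vrwCwsLAAsbGxALKysgCzs7MAtLS0ALW1tQC2trYAt7e3ALi4uAC5ubkAurq6ALu7uwC8vLwAvb29AL6+vgC/v78AwMDAAMHBwQDCwsIAw8PDAMTExADFxcUAxsbGAMfHxwDIyMgAycnJAMrKygDLy8sAzMzMAM3NzQDOzs4Az8/PANDQ0ADR0dEA0tLSANPT0wDU1NQA1dXVANbW1gDX19cA2NjYANnZ2QDa2toA29vbANzc3ADd3d0A3t7eAN/f3wDg4OAA4eHhAOLi4gDj4+MA5OTkAOXl5QDm5uYA5+fnAOjo6ADp6ekA6urqAOvr6wDs7OwA7e3tAO7u7gDv7+8A8PDwAPHx8QDy8vIA8/PzAPT09AD19fUA9vb2APf39wD4+PgA+fn5APr6+gD7+/sA/Pz8AP39/QD+/v4A////ADAwMDhIUGRgUGB4iIyAfICIoKiYeGhoZDg0MDxIUGhkSExYaICQhICIoJyMdGhoaEQ4MDhIXGxYRERQaIigkISEjJCEdHBoaEhAPERQbGhYUExUaICQgICAgIiAfHRwbExQUFhkeGhwYFRYaICIfISEgIB8fHx4fExUWFxsYGx0XFxgbHyEfISAeHR4eHyAhDQ8TGRgVGRoZHBwhJCIfHh0dHBwdICMiBwgLFhgVFRcdIB4iJSYjHhwcHB0fJCckBwcHERsZFhccIh4fISQkHhscHiIlKComCAgHCxseGxobHx8dICUlHhseIiUlJiwqCQsJChggHxwaGyAeICQiHBscHh4dHycqBgoNCxAZHRwaFxkaGxwcHBsbHR0dHSEnBAYLDw8QFBgWERESExYaHh0dISUlIh8hBAUKDQ8QDxASEA8QExcbICIiJCcoJiEeBAUHCQsNDg4REA8RFRocHiUqKiopKCMeBQUGBwgLDA0PEA8RFhscHSQtLywnJyQeBwUGBwkKCwsNDw8RFRscHiQsLiwqJyQeBgUHCAgICQsNEBETFRocHSMrKiotLSYgBQgJCAgICAoQFhgYGR0cGyAoKy0xNC0nCQsLCQkLCwkPFxscHSEgGx4mLTI1NTEvDA0MCgoOEQsLEhkbHyUiHB4kKjAzMTAwDQ0MCwoLDw8LDhQZHSIlIiIlKS4yMjExDQ0MDAwLCxARDg8UGBojKCgnKS0wMTIzDg4NDhARDA8XFxMRExYcJSkqKi0wMDEyA=="/>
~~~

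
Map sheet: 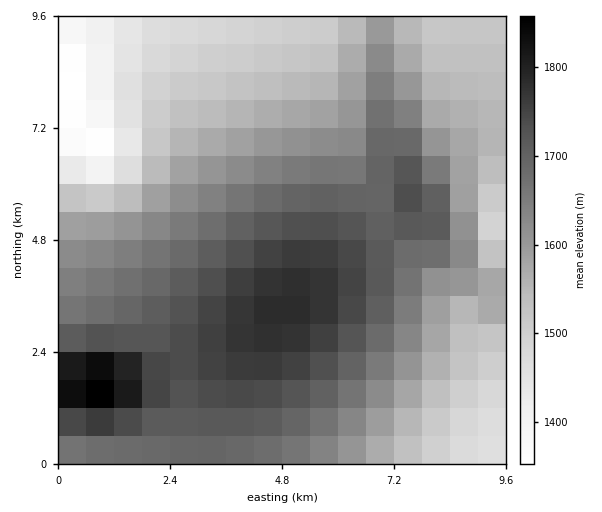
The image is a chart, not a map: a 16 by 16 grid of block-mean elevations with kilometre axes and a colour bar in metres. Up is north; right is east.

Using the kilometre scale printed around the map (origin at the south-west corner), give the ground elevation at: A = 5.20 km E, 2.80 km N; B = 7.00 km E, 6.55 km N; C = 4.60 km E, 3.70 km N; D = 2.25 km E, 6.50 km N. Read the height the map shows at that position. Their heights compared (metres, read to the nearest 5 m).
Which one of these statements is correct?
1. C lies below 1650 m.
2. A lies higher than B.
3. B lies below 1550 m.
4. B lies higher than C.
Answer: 2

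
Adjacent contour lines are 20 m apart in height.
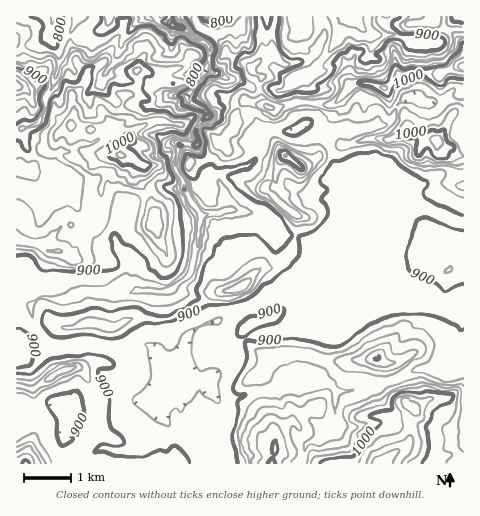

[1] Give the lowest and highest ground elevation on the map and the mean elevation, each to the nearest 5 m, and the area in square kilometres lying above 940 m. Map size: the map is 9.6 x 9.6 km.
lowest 670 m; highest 1080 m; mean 910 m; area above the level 19.3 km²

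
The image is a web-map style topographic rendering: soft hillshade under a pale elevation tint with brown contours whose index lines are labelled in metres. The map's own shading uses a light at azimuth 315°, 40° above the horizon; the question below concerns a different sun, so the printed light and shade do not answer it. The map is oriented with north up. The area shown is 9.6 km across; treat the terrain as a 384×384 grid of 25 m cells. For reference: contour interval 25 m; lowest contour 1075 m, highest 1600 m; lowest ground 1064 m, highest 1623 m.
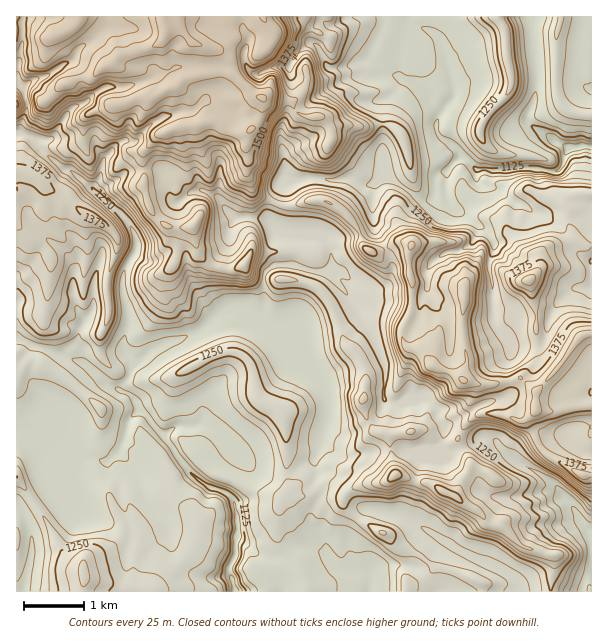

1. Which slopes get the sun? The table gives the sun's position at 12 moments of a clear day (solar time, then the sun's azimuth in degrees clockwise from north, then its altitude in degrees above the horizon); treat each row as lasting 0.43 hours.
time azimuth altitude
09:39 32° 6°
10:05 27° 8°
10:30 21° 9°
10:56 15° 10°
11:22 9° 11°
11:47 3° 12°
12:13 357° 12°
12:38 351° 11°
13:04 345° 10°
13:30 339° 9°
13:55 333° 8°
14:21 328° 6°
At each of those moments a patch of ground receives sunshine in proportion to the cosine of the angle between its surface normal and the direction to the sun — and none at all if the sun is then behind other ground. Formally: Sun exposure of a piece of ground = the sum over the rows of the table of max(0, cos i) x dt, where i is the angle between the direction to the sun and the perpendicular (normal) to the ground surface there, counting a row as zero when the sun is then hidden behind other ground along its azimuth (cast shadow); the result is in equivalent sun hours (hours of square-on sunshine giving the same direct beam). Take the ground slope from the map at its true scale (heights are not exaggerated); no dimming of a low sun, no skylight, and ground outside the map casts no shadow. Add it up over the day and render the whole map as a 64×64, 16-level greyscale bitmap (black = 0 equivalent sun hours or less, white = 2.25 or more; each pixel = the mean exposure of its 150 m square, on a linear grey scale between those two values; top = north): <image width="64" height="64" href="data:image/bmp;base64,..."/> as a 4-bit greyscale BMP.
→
<image width="64" height="64" href="data:image/bmp;base64,Qk12CAAAAAAAAHYAAAAoAAAAQAAAAEAAAAABAAQAAAAAAAAIAAATCwAAEwsAABAAAAAAAAAAAAAAABEREQAiIiIAMzMzAERERABVVVUAZmZmAHd3dwCIiIgAmZmZAKqqqgC7u7sAzMzMAN3d3QDu7u4A////AEZlVVQzRmZmZmZolxE1VFVmZmZVVVZVREQiNEMzRDM1RmZVVVZ3d3d2ZmZ2E0VUVWZmZlVVaHVDMkmVMQATIzZGZmZmd3d3d3ZUMjNFZVVWZmZVRER4ZVVpp0EAAAERJUVneIh3ZnZ3d2VVMYmHZmZmZVRDEAI1d3ZBAAAAAAEkRVVqvJh2dmd3ZlUzSXREZ3ZVRDEAJGZUMQAAABN83JVVVHve25dmZnZmVVZXVURVVVRDIAFWZDIAAAADre79lGVFmrzLl2ZmZmZVUzQ0RDRFMzIBR3UyEAAAACmaiGUydDapd4h2ZmZlVmVWRURDQ0MyETi4MRAAAAE2dkRDMQBjOZdmZUZmd1VWZlYkVUREQzEEZBAAAAAAA4u4iGMQAEJ5dmZUV2d1VWZ4dxVmVUQ0MiMQAAAAAAFqqaqFRAAAJadmZVVnd2VmZ57TAUZmVVRmQAAAAAAAOLpkRndAAAAYhmZlVnd3ZmaLwwAUeZdmZmiEEAAAAEvZVBASIQAAAFhmZmZnh3ZmZpoQJHiIdndoeIqalBOM/7dDJqqDAAABp2ZmZmd2ZmZokRWId2ZlV4dmZpvMzd/bukW/xiAAA8+WZmZmZmdmZmoxV3ZmVVRFZ3iYeK39hmZ4rucQAAKf/nZVZmVUVmZmlyZmZlVVREVWh1REZ4VFVVfYMAAASrl1ZmVmZVVFdmiyV3ZlVUQzRWZmdjETIBI1NEAAAAJ2ZVRmZVZlU0V2ekiYdmVUMiNEVWZVU0ZCIkV0AAAAASIjRVVWZVVCNXikElVmVUIRI0RFZlM3ury4YzMAAAAAAAACVVVVVDI0SmJDNEVUMQAlUzVmQzaImXYxABIjWWEBAABFVVVCJ3ZlNFRFVVQiI2d3ZmZSE2dmVBAAA4qoZmdlQzRVVCOtu4JEMSNERERXmqqXZVZlUyMgAAAAAlZmVWZoNUQhObqFISIRESNFVmiru5ZVaYZFEAAAEAAAE1hTRVVUIiWZhRBVVDIQEjVmaJmYdVRGhkUgAAAkatuEbJIkVWQ0eYdRJVibuVIAEjVoiHZVQ0V4VTAAE4qbzv/JuCNFZmiYZCJnVXit22IAJImGZVUyE3hkMBaamGZ4m9mbckVndTMzNFRDR3i963RZunZVVTIlh1MRN3ZmiGZmiImkJIMAADIQIzMjRVec3d23VVVVVHmHUzeIdmZ3d2VVeZghIAARNEITQxEAI0WKuWVFVVVFiYZEV4h2Znd2VVRpmoQRI1ZFhiJEIAAAIzMzNERVREWIdVeVeIdlZ3VEVmib70RUMjNnMzMhAAAQAAIzNEMzNXdlacdniGVEVUNFVq3/Z1Q0QTVVMhACAhAAASIhERE2dlVoqGeGVCRVQhNFnN1FVEZCNGUiISERAAAAAQAAAVdkRVVWWHU0VVUgAURomCNERDM0UyISESAAAAABAAAEmFQyE1RHU0ZURBABJFZ3M0QzMzZBJDEBEAAAABIzNZymRCEAI2d3iWRjNVMzMzU0RDM0JkEmqDEQABIQRL/9p1VCEABGhpvKuGSu/FIjRhJERCQkUBaZliAFm6YxIzIjRCEAEiVDjc7qftrMp3eIIjVzIxEwBFNHMzaKy0QzNFVEMQJSMxECn/yNq3iYd1IjR0IiEBERNCMiV3ial3ZmZUM1r9UlUxEiv7er/8h1RTVjNSIAFzARERE1VXm3VUMyEAO/3O////+uk1nO/7d4VkNCEQB6IAA1ZDNDWKYzIQAAAquq3////9hFd4mrh3ZlNDIiSuQAA7zLUzIAIhAAAAAYqXis/7mJdWd4iYZWZlREM0jvYAEnmprGMAAAARAAAqyYiprLhnVpupmEM0VWMzRFjMUAAmhka8cQAAFYh2aN2oeKvJZnVWeKpBI0ZlRENGinIBESVkMjIAAAFWVYvvyqh4vnJGdmeZh2RpmaqkNXmnEAFYdUIiAAARAjIiMhE2ZFaEE1Z3aHeb7/////VomUAAAQVlEAAAEBMiEREAAAEkRFMkVGh2UyR8u67buImCAAACIREAAAAQAyJCEAAAACNERDZkJpMAAAAAFMzHYwAAEgABIAAAABABJDMAAiABETRDR2ZlMAAUVnm1jNdAACIhAAJEAAAAAAIzMgATVBEAEiJXZ5URBbuqq6IAFBAAARAAAAIgAAAAAkIiAABHZAAAE4hoMTM3dmaFAAAAAAAAAAAAAat0MhNndSEAAAR0I0I5t2ZVZ2MjR0AAAAAAAAEQAAAQFruod2Z3MAESJHz/67ynVHZ5owE0IiABEDAAAGghEBEAFFd2VUIQEXvd3f/LuodlV2jJEBJVMmioNUAAAYqXMxARNWVUMjRFRt/+lmeId2RGZpyBAkVGiJh9ggAAN5u5gxJEVVQ5t3l0XMhmZWd2RVVmaKYTRVZ3cxW5dBAAAUiZhSESIp/6h3VVa6mYh2VVZVVWZkVVVmZCABrahQABI1aIdlRHsiuWNqyGVVZlVVVlVVREZlVVVVVRAFmIdURDI0REREdAACR5ghRWZVVVVWVVVDSHVVVVUkQxAmipYxABEAACVkMQEX2AEjRVVVVWVVVERXdVVVVjYxARSJiphjEjI2dkN2MBSSEzM1VVVWZVVURWZmVVVmNFUhAUeZqqgyN6l2U1ZSMwBFQzRVVWZlVUM0VmZVRVZWqZcxNWZmVVVYdmZjNGmEJ7uFRFVWZlVVMRJ4ZmdUVkeJmGM0REREZVVVVVRUrKYlE5h2VVZVVVQxE6l2d1VW"/>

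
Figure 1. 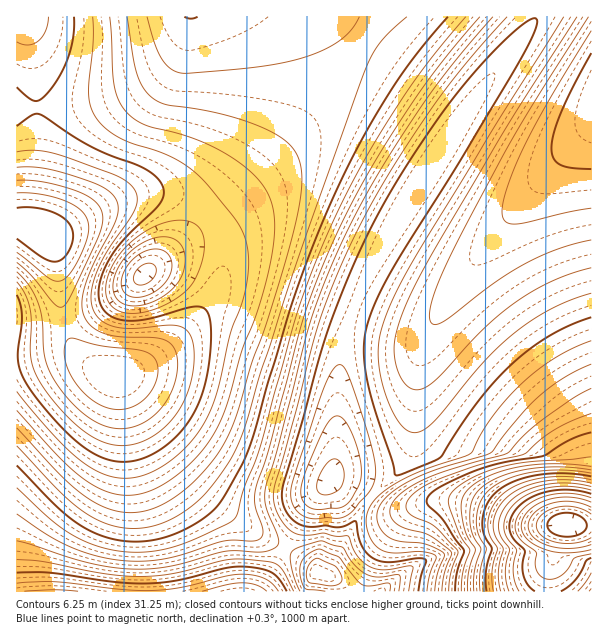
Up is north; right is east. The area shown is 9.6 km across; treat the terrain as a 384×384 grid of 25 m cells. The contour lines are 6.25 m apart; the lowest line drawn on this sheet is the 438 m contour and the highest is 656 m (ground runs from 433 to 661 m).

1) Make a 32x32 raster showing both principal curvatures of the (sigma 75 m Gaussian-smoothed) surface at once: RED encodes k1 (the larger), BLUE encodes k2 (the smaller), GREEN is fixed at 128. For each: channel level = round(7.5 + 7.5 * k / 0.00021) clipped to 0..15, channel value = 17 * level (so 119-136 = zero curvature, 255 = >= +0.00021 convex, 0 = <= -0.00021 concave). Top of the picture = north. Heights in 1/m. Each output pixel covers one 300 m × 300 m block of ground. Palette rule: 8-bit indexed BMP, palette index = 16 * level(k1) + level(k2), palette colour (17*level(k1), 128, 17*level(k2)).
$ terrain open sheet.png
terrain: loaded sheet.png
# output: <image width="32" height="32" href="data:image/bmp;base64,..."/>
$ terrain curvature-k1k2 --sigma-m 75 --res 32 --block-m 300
<image width="32" height="32" href="data:image/bmp;base64,Qk02CAAAAAAAADYEAAAoAAAAIAAAACAAAAABAAgAAAAAAAAEAAATCwAAEwsAAAABAAAAAAAAAIAAABGAAAAigAAAM4AAAESAAABVgAAAZoAAAHeAAACIgAAAmYAAAKqAAAC7gAAAzIAAAN2AAADugAAA/4AAAACAEQARgBEAIoARADOAEQBEgBEAVYARAGaAEQB3gBEAiIARAJmAEQCqgBEAu4ARAMyAEQDdgBEA7oARAP+AEQAAgCIAEYAiACKAIgAzgCIARIAiAFWAIgBmgCIAd4AiAIiAIgCZgCIAqoAiALuAIgDMgCIA3YAiAO6AIgD/gCIAAIAzABGAMwAigDMAM4AzAESAMwBVgDMAZoAzAHeAMwCIgDMAmYAzAKqAMwC7gDMAzIAzAN2AMwDugDMA/4AzAACARAARgEQAIoBEADOARABEgEQAVYBEAGaARAB3gEQAiIBEAJmARACqgEQAu4BEAMyARADdgEQA7oBEAP+ARAAAgFUAEYBVACKAVQAzgFUARIBVAFWAVQBmgFUAd4BVAIiAVQCZgFUAqoBVALuAVQDMgFUA3YBVAO6AVQD/gFUAAIBmABGAZgAigGYAM4BmAESAZgBVgGYAZoBmAHeAZgCIgGYAmYBmAKqAZgC7gGYAzIBmAN2AZgDugGYA/4BmAACAdwARgHcAIoB3ADOAdwBEgHcAVYB3AGaAdwB3gHcAiIB3AJmAdwCqgHcAu4B3AMyAdwDdgHcA7oB3AP+AdwAAgIgAEYCIACKAiAAzgIgARICIAFWAiABmgIgAd4CIAIiAiACZgIgAqoCIALuAiADMgIgA3YCIAO6AiAD/gIgAAICZABGAmQAigJkAM4CZAESAmQBVgJkAZoCZAHeAmQCIgJkAmYCZAKqAmQC7gJkAzICZAN2AmQDugJkA/4CZAACAqgARgKoAIoCqADOAqgBEgKoAVYCqAGaAqgB3gKoAiICqAJmAqgCqgKoAu4CqAMyAqgDdgKoA7oCqAP+AqgAAgLsAEYC7ACKAuwAzgLsARIC7AFWAuwBmgLsAd4C7AIiAuwCZgLsAqoC7ALuAuwDMgLsA3YC7AO6AuwD/gLsAAIDMABGAzAAigMwAM4DMAESAzABVgMwAZoDMAHeAzACIgMwAmYDMAKqAzAC7gMwAzIDMAN2AzADugMwA/4DMAACA3QARgN0AIoDdADOA3QBEgN0AVYDdAGaA3QB3gN0AiIDdAJmA3QCqgN0Au4DdAMyA3QDdgN0A7oDdAP+A3QAAgO4AEYDuACKA7gAzgO4ARIDuAFWA7gBmgO4Ad4DuAIiA7gCZgO4AqoDuALuA7gDMgO4A3YDuAO6A7gD/gO4AAID/ABGA/wAigP8AM4D/AESA/wBVgP8AZoD/AHeA/wCIgP8AmYD/AKqA/wC7gP8AzID/AN2A/wDugP8A/4D/AJeHh4eHiIeHh4eGdmVldLf7+fXE+NeXloZ2dWVlZWVml5eXl5iYmJiYiIeHhpakxPvJl3V01/jYp4Z1dXWVtdaHl5eYmJiYmJiYl5anyMW0x6e2ZXWFptf46Ofl1MSjg4eHh4iIiIiIiIiXl7fIppSFluaFdYaWpqWUgmFQUFBQh4eHiIiIiIiIiIeXlqaGdGR1lfZzc4SVpaWUc2JRQFCHh4eHh4eHh4eHh4eWloVlZGVl5uVycYKTlJSUhGNTVHeHh4eHh4eHh4eHh4eXh3Z1ZWWG1/e1g4ODg4SEhYamd4eHh4iIh4eHh4eIiJiIhnV1dXeXqOj49/f39/f39/d3h4iIiJiIiIiIh4iIiIiHhYV1h5eXl4eHh5eXh4d3d4eIiIiImIiIiIiIiIiIh4eFhIWHl5eXh4eHh4eHh4eHh4iIiJiYiIiIiIiIiIeHh4WEhYeYmJiHh4d3d4eHh4eHiJiYmJiYmIiIiIiIh4eHhYSFh5iYmIiHh4eHd3d3d5eImJiYmJiYmIiIh4eHl4d1hIWHmJiYiIeHh4eHh3d3l5iYp6enqKiol4eHh5eYh3aEhYeImJiIh4eHh4eHh4eHl6emlpaXp6enl4eHmJeHdnSFhoiYmJiHh4eHh4eHh4amtqaUhHWGpqeXl4iYl4d2dYSFh5iYmIeHh4eHh4eHhqa2toRiU2WGpqeYmJiXh3d1hIWGiJiYl4eHh4eHh4eWp7e3hmRSU3WWl5iYmJiXh3Z1hIaHmJiXh4eHh4eHh6eoqKiXdmRjdIaXl5iYmJeHd3V0hYaHmJeXh4eHh4eHuKipqKemhYSFlpeXiIiXl5eHdnV0hYeIl5eXh4eHh4eoqJiop7emlpaWl4eIiIeXl4eHdXR1hoeXl5eHh4eHh5iYmJiXp6enl5eHh4iIh5eXl4d2dXR1h4eXl5eHh4eHiIeHh4eXl5eXh4eIiIeHh5eXl4d2dXR1h4eXl5eHh4eHh4eHh4eHh4eHh4eHh4eHl5eXh3d1dHV2h5eXmIeHh4eHh4d3d3eHh4eHh4eHh4eHl5eXh3Z1dHV2h5iYl4eHhoeHh4d3d3eHh4eHh4eHh4eHl5eXh3Z1dIWHiJiYl4eHh4eHh4d3d3eHh4eHh4eHh4eXl5eHh3V0dYaHmJiXh4eHh4eHh3d3d4eHh4eHh4eHh4eXl5eHdnV0dYaHmJiXh4eHh4eHd3d3d4eHh4eHh4eHh4eXl5eHdnV0dYeHmJeIh4eHh4eHd3d3h4eHh4eHh4eHh5eXl4eHdnR0dYeHl4iIiIiHh4eHd3d3h4eHh4eHh4eHh5eXl4d3dXR0doeHiIiIiIiHh4d3d3eHh4eHh4eHh4eHh5eXl4d2dXR1doc="/>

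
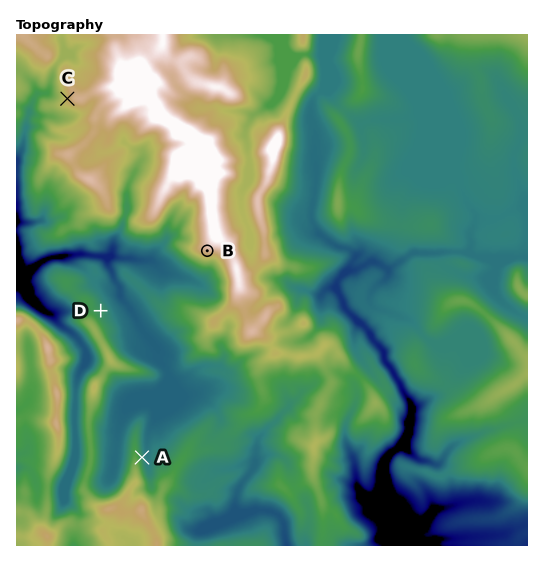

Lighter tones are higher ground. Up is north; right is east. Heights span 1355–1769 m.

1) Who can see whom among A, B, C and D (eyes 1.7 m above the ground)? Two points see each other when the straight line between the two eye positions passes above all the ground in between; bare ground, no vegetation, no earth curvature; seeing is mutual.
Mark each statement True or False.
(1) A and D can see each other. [False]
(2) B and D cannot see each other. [False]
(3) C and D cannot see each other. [True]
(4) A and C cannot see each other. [True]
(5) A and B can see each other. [True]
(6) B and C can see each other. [False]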